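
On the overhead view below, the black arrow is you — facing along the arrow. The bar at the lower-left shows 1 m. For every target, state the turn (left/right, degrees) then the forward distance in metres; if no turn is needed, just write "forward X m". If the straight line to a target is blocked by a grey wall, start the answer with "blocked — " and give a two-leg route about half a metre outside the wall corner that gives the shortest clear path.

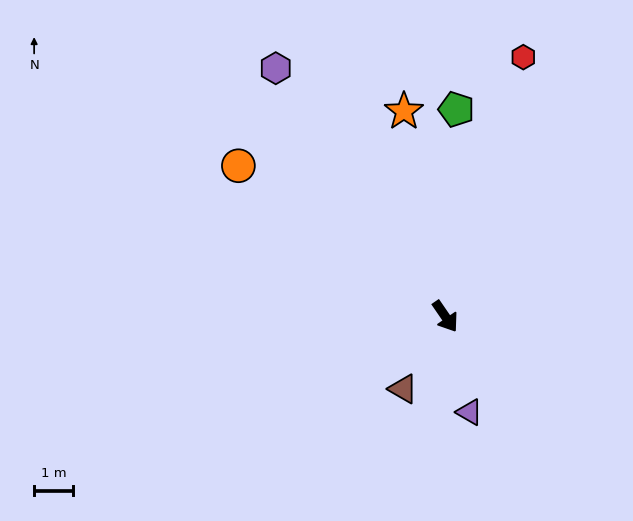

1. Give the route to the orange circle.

turn right 161°, forward 6.5 m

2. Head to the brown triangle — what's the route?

turn right 65°, forward 2.1 m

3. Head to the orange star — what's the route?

turn left 157°, forward 5.3 m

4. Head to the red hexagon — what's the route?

turn left 129°, forward 6.9 m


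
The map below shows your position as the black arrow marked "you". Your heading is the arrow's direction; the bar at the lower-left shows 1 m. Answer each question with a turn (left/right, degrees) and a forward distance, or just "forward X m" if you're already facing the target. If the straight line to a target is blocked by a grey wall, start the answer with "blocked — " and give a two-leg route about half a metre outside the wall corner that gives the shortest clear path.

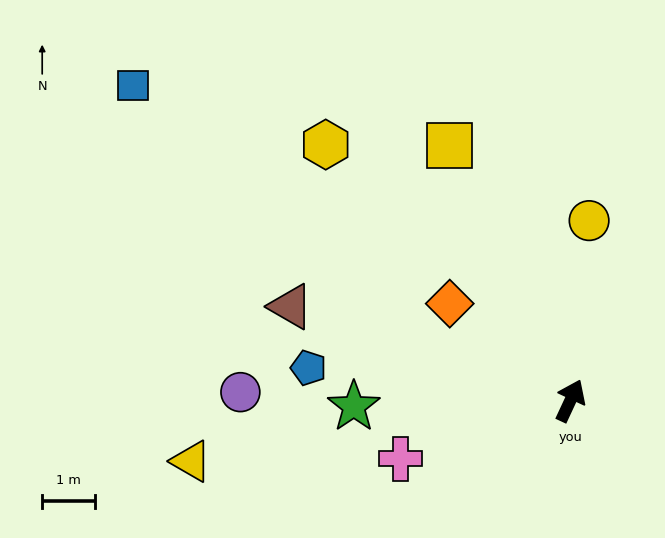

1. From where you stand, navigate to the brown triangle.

turn left 96°, forward 5.5 m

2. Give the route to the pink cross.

turn left 134°, forward 3.4 m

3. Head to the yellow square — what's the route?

turn left 50°, forward 5.3 m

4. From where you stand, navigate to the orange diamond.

turn left 76°, forward 2.9 m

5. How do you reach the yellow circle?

turn left 19°, forward 3.4 m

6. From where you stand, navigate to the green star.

turn left 117°, forward 4.1 m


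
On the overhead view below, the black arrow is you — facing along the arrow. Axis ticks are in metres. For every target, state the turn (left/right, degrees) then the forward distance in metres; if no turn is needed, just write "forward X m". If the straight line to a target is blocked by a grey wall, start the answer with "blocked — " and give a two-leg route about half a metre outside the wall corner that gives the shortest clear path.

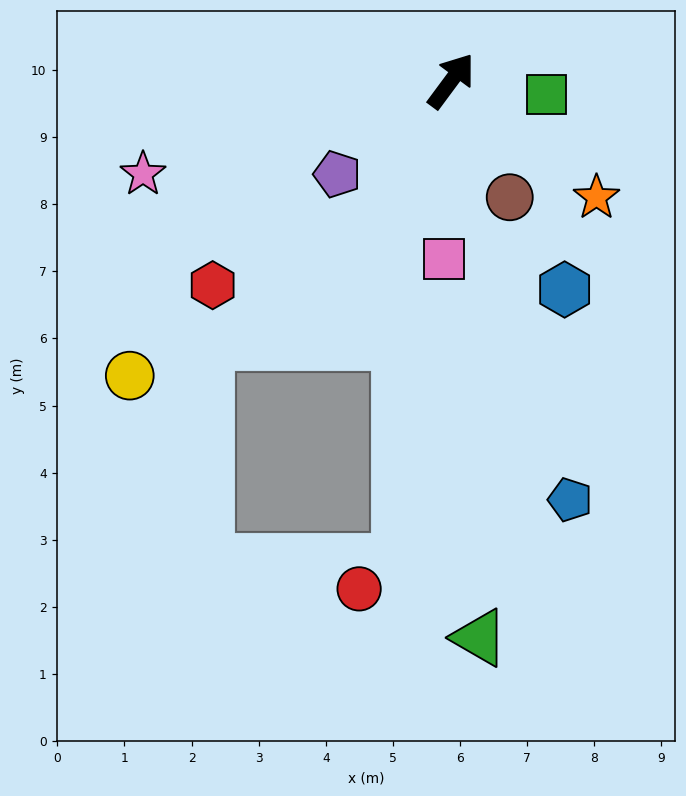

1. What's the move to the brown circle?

turn right 117°, forward 1.9 m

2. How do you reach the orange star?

turn right 92°, forward 2.8 m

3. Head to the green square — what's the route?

turn right 61°, forward 1.4 m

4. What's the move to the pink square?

turn right 146°, forward 2.7 m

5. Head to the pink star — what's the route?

turn left 143°, forward 4.8 m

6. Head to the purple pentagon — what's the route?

turn left 166°, forward 2.2 m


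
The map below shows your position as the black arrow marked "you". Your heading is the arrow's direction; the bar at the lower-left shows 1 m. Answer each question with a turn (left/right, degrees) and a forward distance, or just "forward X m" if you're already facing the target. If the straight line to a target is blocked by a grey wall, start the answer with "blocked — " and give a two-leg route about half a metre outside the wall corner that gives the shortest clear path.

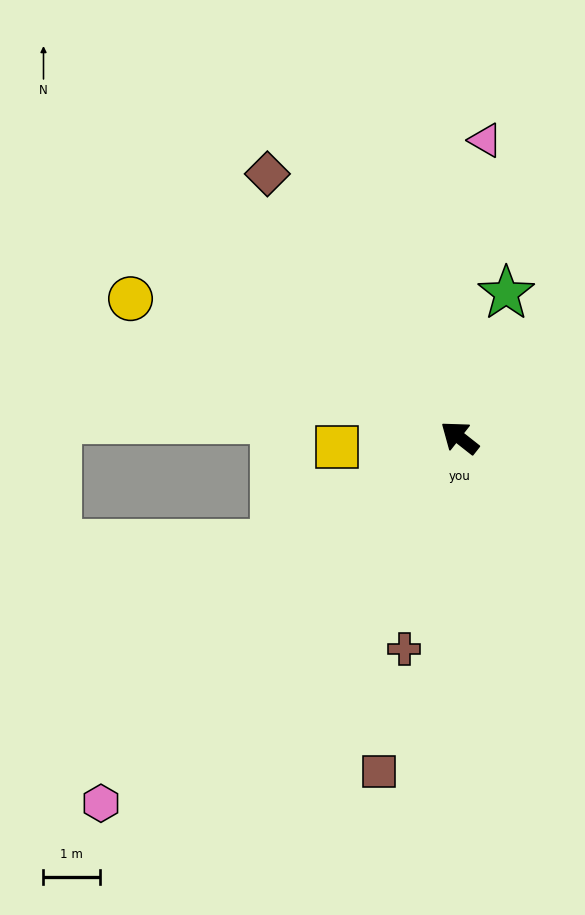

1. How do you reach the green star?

turn right 70°, forward 2.7 m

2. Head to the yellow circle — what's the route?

turn left 15°, forward 6.3 m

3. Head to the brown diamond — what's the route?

turn right 16°, forward 5.8 m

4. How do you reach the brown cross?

turn left 114°, forward 3.9 m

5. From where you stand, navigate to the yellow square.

turn left 43°, forward 2.2 m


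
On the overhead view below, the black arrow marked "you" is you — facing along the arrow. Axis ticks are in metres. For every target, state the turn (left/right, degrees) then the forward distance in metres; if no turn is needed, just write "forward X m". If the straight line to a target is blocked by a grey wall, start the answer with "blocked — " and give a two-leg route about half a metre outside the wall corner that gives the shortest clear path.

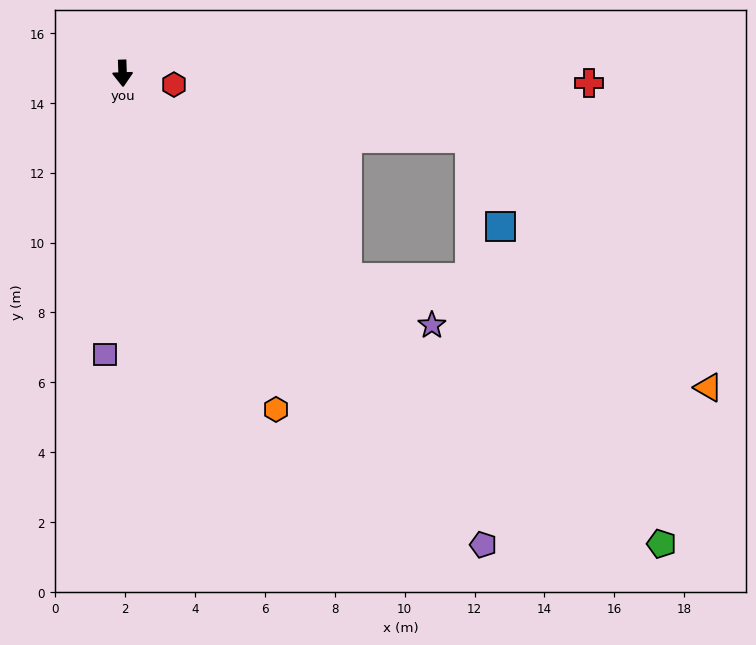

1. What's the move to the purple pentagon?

turn left 35°, forward 17.0 m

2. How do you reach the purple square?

turn right 6°, forward 8.1 m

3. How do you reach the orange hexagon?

turn left 23°, forward 10.6 m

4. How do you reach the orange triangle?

blocked — turn left 46°, forward 8.7 m, then turn left 25°, forward 10.8 m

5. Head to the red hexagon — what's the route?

turn left 76°, forward 1.5 m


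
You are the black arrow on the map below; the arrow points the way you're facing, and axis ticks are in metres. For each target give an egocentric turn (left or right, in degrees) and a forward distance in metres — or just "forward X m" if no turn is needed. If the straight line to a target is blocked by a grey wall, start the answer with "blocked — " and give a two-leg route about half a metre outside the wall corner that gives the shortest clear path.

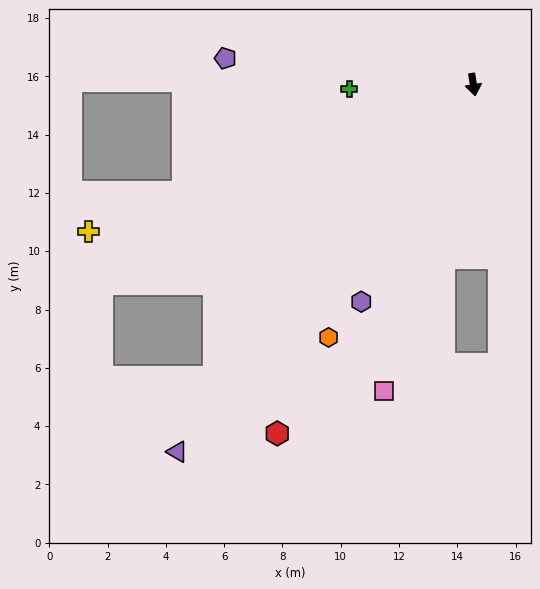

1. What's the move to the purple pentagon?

turn right 105°, forward 8.6 m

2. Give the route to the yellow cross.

turn right 78°, forward 14.2 m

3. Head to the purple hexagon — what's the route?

turn right 36°, forward 8.4 m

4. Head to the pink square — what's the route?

turn right 25°, forward 11.0 m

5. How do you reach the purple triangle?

turn right 48°, forward 16.2 m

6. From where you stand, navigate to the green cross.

turn right 97°, forward 4.3 m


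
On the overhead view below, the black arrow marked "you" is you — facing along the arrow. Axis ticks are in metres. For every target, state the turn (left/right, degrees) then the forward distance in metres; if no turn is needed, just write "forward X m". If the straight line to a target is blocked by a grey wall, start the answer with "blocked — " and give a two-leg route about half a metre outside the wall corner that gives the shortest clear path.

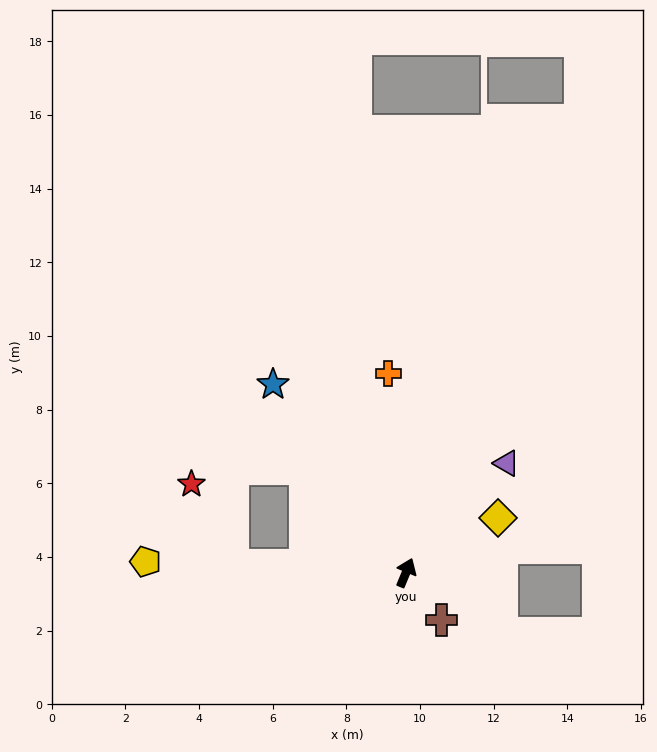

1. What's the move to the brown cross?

turn right 121°, forward 1.6 m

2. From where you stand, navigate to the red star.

blocked — turn left 110°, forward 4.7 m, then turn right 60°, forward 2.4 m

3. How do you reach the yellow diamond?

turn right 37°, forward 2.9 m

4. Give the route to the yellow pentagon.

turn left 110°, forward 7.1 m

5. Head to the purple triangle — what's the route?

turn right 20°, forward 4.0 m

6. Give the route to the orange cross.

turn left 28°, forward 5.4 m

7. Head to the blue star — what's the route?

turn left 58°, forward 6.3 m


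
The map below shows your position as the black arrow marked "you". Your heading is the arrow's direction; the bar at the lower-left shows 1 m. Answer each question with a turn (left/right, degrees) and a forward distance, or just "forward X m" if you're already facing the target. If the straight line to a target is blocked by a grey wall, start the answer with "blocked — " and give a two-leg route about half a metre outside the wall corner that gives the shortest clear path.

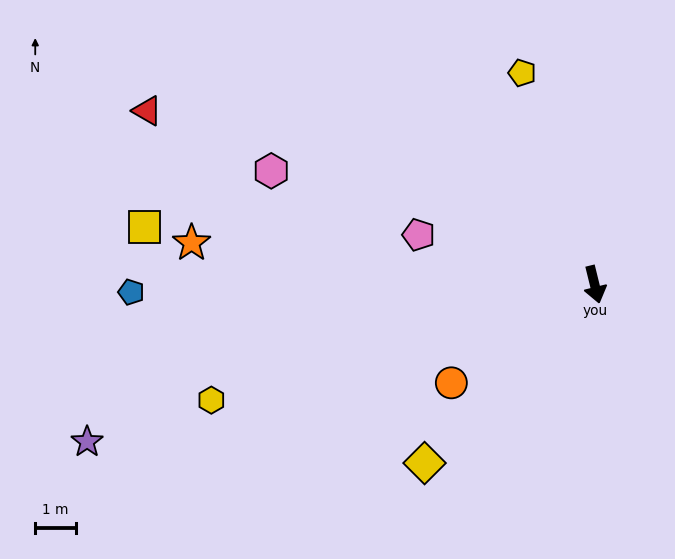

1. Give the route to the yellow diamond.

turn right 57°, forward 6.1 m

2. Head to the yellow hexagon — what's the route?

turn right 87°, forward 9.9 m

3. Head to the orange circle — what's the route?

turn right 69°, forward 4.3 m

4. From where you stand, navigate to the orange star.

turn right 110°, forward 10.0 m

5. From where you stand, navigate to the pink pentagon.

turn right 120°, forward 4.5 m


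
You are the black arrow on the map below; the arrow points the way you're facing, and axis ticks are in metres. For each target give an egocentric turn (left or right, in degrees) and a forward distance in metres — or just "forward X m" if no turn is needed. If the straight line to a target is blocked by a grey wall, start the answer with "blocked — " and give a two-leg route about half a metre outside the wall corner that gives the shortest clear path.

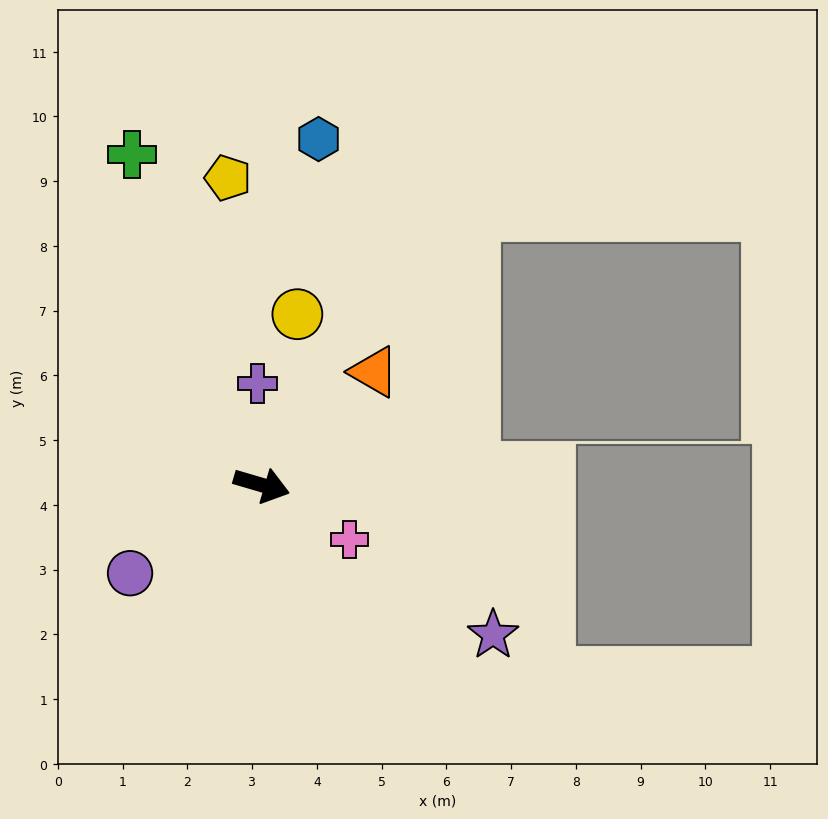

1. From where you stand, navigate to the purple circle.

turn right 130°, forward 2.4 m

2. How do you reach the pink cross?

turn right 15°, forward 1.6 m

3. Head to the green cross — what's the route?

turn left 128°, forward 5.5 m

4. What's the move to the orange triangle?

turn left 62°, forward 2.5 m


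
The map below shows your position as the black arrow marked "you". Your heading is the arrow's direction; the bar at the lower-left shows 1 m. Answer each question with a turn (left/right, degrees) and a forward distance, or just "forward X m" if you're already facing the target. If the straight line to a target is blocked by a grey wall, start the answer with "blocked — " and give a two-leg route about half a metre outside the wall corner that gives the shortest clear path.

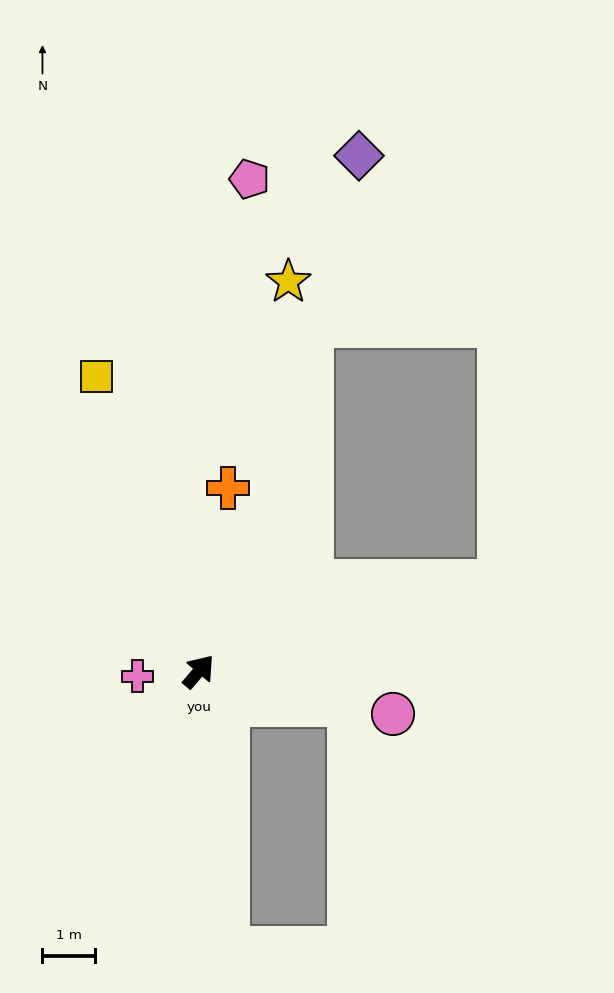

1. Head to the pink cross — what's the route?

turn left 135°, forward 1.2 m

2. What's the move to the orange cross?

turn left 31°, forward 3.5 m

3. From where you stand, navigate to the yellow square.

turn left 60°, forward 5.9 m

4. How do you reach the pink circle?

turn right 62°, forward 3.8 m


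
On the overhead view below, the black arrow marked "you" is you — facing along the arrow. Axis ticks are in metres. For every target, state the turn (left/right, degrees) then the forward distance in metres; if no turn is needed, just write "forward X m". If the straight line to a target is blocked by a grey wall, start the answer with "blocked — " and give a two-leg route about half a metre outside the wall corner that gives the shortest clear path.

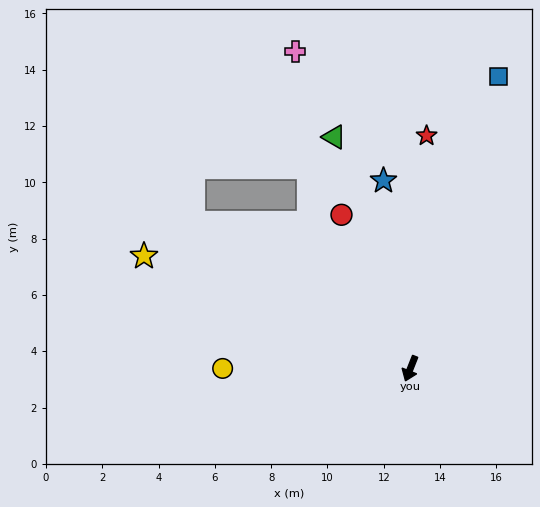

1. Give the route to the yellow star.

turn right 91°, forward 10.3 m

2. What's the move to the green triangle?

turn right 140°, forward 8.7 m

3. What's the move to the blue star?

turn right 150°, forward 6.7 m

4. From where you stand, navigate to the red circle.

turn right 134°, forward 6.0 m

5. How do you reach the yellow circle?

turn right 68°, forward 6.7 m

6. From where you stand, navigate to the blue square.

turn right 175°, forward 10.8 m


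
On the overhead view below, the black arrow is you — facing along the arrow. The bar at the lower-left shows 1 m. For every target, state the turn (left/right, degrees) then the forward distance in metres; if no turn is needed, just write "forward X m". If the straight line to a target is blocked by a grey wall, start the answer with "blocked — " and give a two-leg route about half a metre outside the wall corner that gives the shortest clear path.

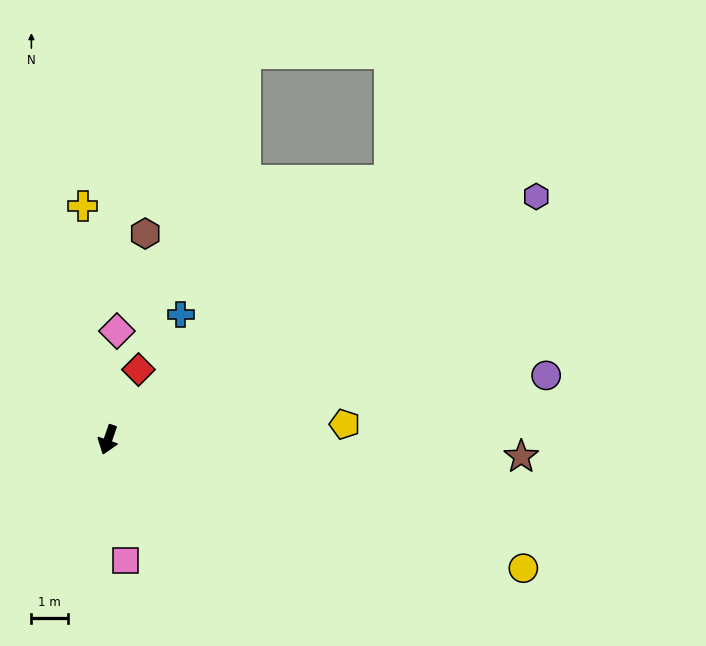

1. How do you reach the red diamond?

turn left 176°, forward 2.1 m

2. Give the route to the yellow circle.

turn left 92°, forward 11.9 m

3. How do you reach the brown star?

turn left 107°, forward 11.3 m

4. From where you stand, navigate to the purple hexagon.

turn left 139°, forward 13.5 m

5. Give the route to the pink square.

turn left 27°, forward 3.3 m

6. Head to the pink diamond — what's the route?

turn right 166°, forward 3.0 m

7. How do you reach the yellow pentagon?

turn left 113°, forward 6.5 m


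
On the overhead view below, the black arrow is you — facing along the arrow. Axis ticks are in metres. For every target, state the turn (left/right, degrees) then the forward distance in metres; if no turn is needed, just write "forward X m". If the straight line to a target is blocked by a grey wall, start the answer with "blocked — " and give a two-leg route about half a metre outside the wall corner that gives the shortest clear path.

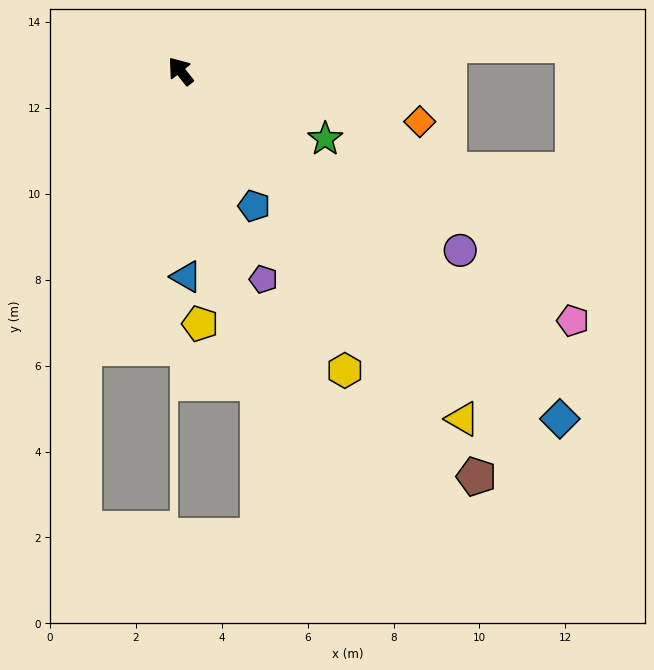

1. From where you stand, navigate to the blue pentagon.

turn left 170°, forward 3.6 m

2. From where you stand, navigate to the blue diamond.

turn right 171°, forward 12.0 m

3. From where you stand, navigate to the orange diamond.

turn right 140°, forward 5.7 m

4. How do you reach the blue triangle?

turn left 143°, forward 4.8 m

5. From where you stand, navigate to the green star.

turn right 154°, forward 3.7 m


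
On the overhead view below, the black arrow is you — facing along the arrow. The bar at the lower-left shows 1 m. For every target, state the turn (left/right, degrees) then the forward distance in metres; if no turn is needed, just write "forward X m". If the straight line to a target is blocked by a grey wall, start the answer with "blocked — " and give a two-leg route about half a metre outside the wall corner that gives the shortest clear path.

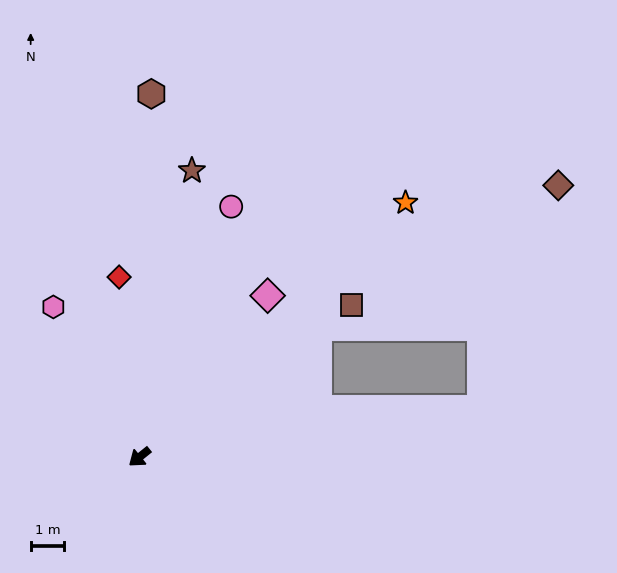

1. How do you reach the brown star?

turn right 139°, forward 8.7 m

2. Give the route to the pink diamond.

turn right 167°, forward 6.1 m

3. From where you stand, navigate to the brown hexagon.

turn right 131°, forward 10.8 m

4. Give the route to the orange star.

turn right 175°, forward 11.0 m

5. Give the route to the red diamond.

turn right 122°, forward 5.4 m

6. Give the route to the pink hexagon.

turn right 99°, forward 5.2 m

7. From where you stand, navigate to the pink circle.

turn right 149°, forward 8.0 m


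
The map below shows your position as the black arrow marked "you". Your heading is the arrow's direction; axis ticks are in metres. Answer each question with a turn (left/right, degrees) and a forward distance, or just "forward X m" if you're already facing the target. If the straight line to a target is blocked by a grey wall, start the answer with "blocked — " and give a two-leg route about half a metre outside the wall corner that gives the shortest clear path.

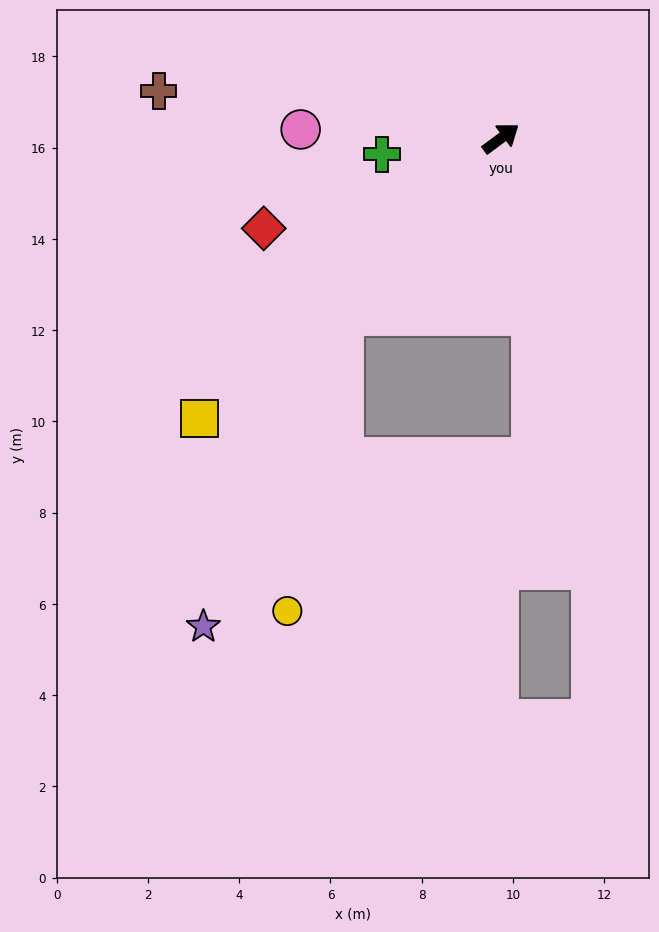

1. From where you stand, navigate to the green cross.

turn left 151°, forward 2.6 m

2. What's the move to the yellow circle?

blocked — turn right 168°, forward 5.2 m, then turn left 30°, forward 6.6 m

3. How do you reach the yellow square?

turn right 174°, forward 9.0 m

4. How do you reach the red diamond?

turn left 164°, forward 5.6 m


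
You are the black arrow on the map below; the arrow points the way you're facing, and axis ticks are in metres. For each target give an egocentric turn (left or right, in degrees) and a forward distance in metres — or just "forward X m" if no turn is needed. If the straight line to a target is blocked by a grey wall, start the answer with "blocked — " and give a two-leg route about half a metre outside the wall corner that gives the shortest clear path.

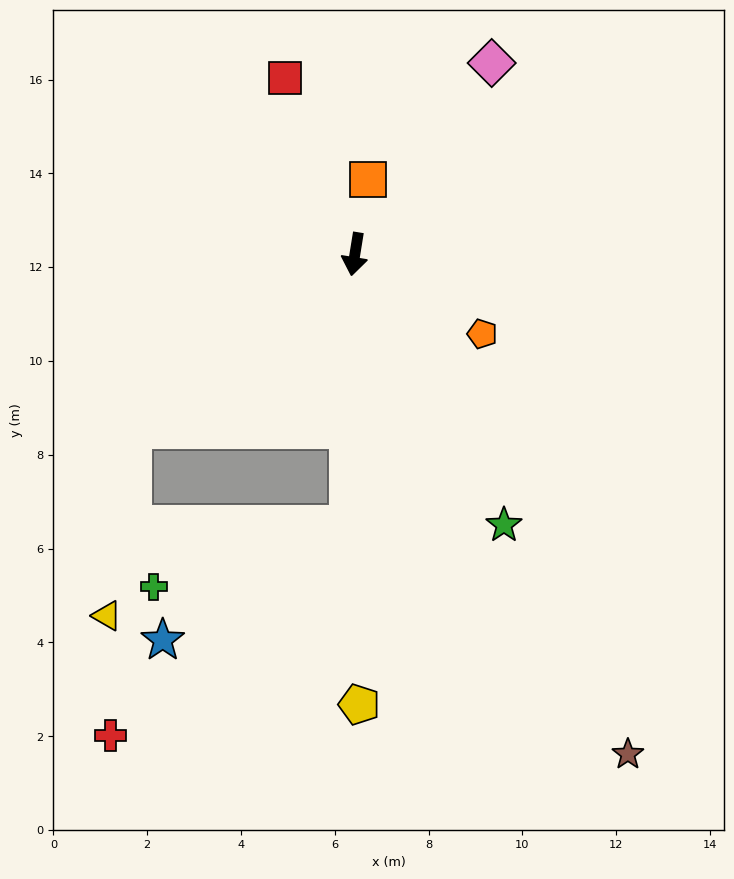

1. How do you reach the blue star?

blocked — turn left 8°, forward 5.8 m, then turn right 57°, forward 4.7 m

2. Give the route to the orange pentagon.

turn left 67°, forward 3.2 m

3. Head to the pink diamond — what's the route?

turn left 154°, forward 5.0 m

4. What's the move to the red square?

turn right 149°, forward 4.0 m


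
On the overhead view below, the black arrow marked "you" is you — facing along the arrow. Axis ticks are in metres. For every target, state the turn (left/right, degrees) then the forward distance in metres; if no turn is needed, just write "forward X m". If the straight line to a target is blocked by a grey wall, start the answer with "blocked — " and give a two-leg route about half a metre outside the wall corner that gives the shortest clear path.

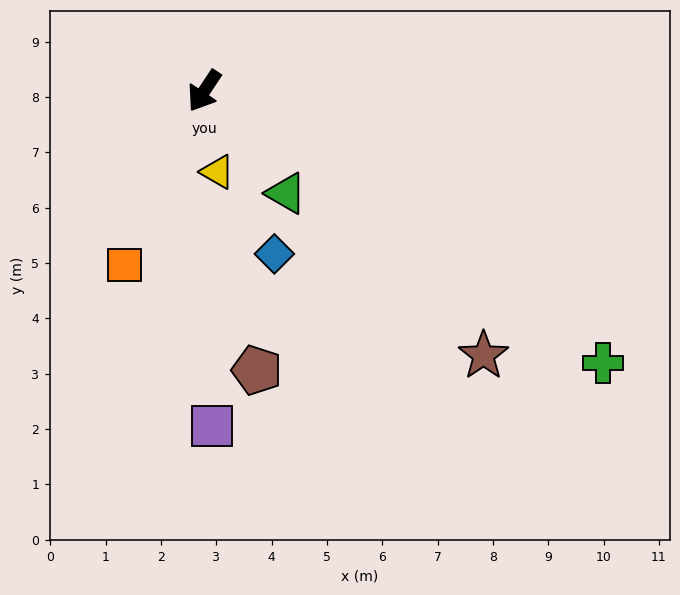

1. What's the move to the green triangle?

turn left 72°, forward 2.4 m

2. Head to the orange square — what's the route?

turn left 9°, forward 3.5 m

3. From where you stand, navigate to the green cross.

turn left 89°, forward 8.7 m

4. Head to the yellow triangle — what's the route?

turn left 43°, forward 1.5 m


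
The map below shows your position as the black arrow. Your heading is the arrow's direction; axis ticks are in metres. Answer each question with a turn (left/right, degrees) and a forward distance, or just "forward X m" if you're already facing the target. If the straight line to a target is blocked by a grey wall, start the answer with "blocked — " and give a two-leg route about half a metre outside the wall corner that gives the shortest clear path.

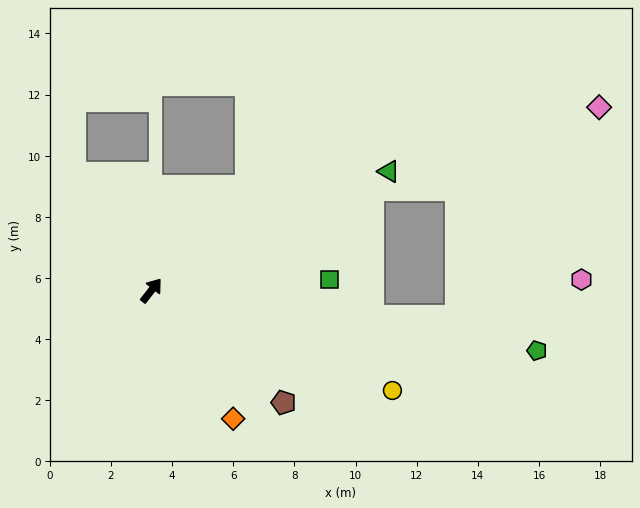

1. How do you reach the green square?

turn right 48°, forward 5.8 m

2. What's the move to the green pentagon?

turn right 61°, forward 12.8 m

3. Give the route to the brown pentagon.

turn right 92°, forward 5.7 m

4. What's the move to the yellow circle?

turn right 75°, forward 8.5 m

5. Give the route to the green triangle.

turn right 25°, forward 8.7 m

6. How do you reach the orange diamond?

turn right 109°, forward 5.0 m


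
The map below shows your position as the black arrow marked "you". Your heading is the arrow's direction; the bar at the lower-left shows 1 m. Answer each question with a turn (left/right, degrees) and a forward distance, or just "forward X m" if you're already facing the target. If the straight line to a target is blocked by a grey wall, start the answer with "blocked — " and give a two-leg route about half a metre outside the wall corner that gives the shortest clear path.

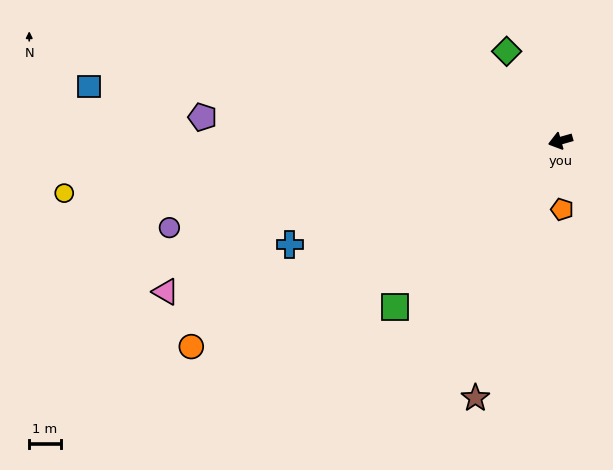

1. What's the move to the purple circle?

turn right 3°, forward 12.8 m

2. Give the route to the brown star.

turn left 56°, forward 8.6 m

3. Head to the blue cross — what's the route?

turn left 5°, forward 9.2 m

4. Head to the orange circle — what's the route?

turn left 13°, forward 13.5 m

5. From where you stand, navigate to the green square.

turn left 29°, forward 7.5 m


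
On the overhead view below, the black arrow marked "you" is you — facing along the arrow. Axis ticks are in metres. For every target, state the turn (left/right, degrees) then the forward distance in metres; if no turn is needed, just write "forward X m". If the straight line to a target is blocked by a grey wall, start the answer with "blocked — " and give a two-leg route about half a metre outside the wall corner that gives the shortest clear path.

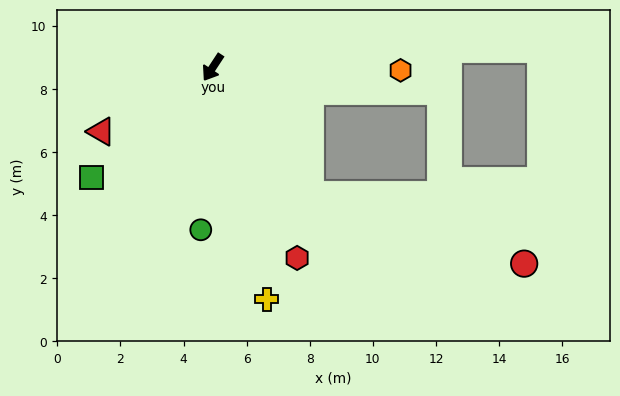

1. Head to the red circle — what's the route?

blocked — turn left 71°, forward 5.1 m, then turn left 34°, forward 7.1 m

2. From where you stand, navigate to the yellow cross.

turn left 46°, forward 7.5 m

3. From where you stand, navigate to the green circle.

turn left 29°, forward 5.2 m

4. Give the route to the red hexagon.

turn left 57°, forward 6.6 m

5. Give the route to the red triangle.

turn right 27°, forward 4.1 m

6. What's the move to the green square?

turn right 14°, forward 5.2 m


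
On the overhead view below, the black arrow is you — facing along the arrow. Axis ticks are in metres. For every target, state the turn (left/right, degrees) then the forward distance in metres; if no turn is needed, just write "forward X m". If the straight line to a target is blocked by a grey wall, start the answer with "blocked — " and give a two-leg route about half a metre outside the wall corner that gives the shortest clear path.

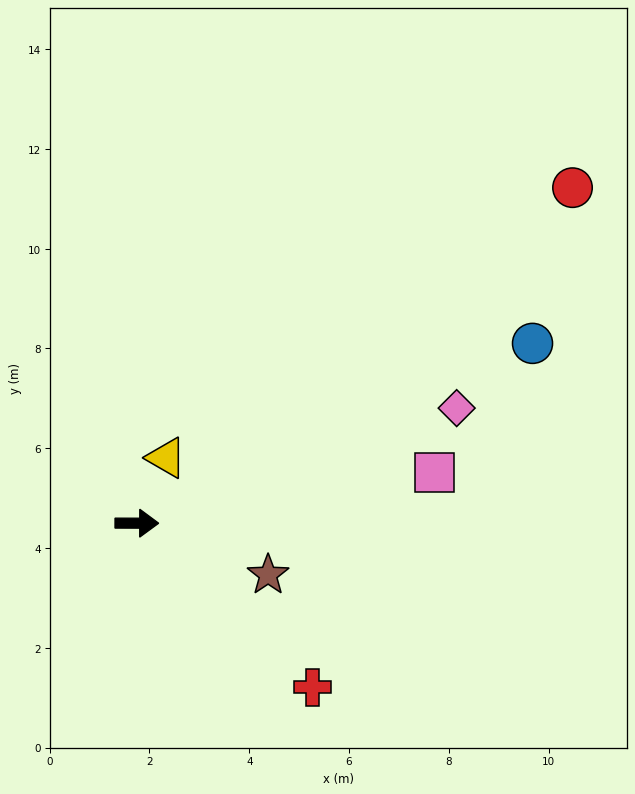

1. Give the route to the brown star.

turn right 21°, forward 2.8 m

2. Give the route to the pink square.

turn left 10°, forward 6.0 m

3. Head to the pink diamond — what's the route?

turn left 20°, forward 6.8 m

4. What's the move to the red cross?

turn right 43°, forward 4.8 m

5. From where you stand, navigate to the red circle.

turn left 38°, forward 11.0 m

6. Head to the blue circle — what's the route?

turn left 25°, forward 8.7 m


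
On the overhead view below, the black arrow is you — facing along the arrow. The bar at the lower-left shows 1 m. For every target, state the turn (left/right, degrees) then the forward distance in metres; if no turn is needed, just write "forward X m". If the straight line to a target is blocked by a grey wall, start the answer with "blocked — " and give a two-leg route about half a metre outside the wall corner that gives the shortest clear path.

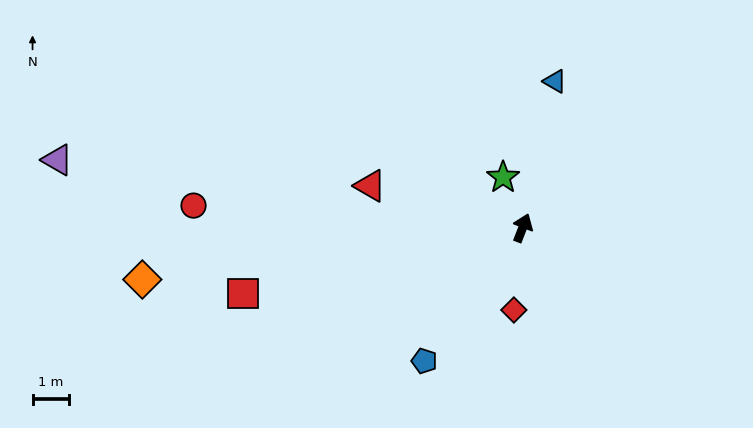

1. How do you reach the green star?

turn left 42°, forward 1.5 m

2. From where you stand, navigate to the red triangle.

turn left 96°, forward 4.3 m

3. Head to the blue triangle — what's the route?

turn left 9°, forward 4.1 m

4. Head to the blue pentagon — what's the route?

turn left 165°, forward 4.5 m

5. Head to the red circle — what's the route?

turn left 107°, forward 9.0 m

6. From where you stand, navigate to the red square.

turn left 124°, forward 7.8 m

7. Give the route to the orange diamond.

turn left 119°, forward 10.5 m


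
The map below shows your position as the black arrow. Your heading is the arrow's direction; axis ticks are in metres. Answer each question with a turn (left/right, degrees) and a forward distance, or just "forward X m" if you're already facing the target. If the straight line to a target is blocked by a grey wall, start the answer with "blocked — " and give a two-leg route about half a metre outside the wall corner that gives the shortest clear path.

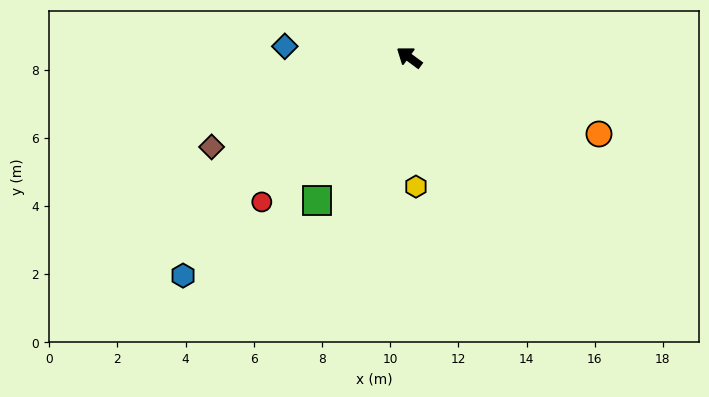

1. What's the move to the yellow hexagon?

turn left 129°, forward 3.8 m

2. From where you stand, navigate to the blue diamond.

turn left 31°, forward 3.7 m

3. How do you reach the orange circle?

turn right 166°, forward 6.0 m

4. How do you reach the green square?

turn left 94°, forward 5.0 m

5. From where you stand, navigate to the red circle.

turn left 81°, forward 6.1 m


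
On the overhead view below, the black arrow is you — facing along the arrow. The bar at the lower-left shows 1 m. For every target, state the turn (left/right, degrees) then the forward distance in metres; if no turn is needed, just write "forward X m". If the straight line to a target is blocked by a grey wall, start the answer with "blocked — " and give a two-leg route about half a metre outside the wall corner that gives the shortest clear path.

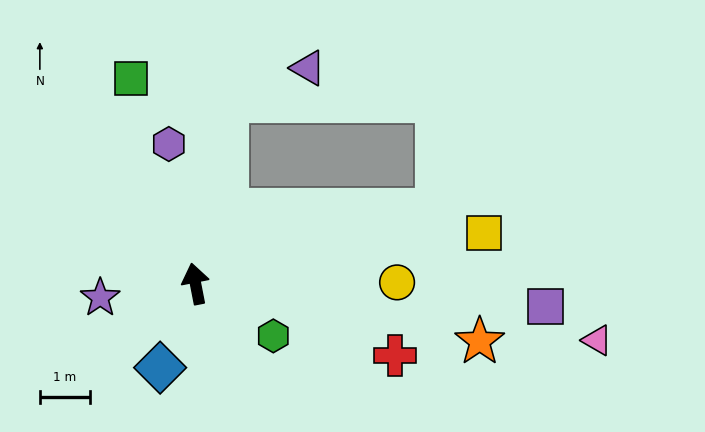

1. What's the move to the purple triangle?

blocked — turn right 21°, forward 3.7 m, then turn right 58°, forward 1.7 m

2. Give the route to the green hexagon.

turn right 135°, forward 1.9 m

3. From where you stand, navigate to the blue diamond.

turn left 146°, forward 1.8 m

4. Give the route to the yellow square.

turn right 91°, forward 5.8 m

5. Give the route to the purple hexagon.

forward 2.8 m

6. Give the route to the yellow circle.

turn right 101°, forward 4.0 m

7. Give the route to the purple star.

turn left 87°, forward 1.9 m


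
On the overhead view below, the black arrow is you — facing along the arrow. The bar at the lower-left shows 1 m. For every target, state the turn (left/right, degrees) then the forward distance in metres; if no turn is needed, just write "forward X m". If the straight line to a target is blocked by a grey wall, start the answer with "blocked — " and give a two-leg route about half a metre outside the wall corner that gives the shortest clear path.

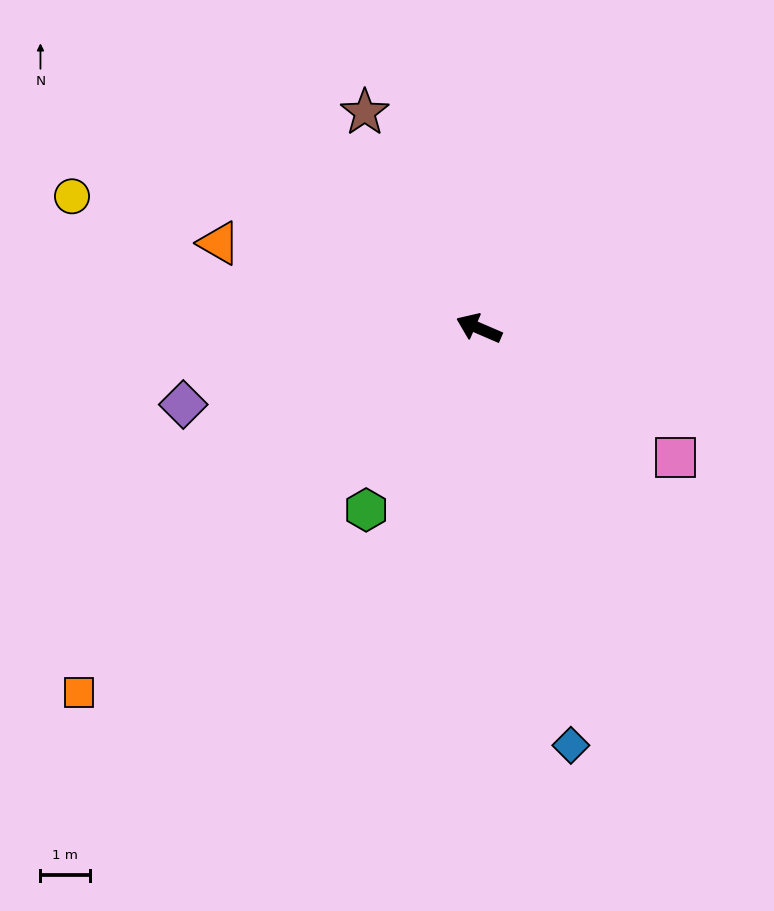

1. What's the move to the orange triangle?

turn left 5°, forward 5.5 m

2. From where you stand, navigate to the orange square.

turn left 66°, forward 10.9 m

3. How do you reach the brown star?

turn right 39°, forward 4.9 m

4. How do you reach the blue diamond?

turn left 126°, forward 8.6 m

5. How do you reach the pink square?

turn left 170°, forward 4.8 m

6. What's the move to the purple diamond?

turn left 38°, forward 6.2 m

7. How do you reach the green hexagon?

turn left 82°, forward 4.3 m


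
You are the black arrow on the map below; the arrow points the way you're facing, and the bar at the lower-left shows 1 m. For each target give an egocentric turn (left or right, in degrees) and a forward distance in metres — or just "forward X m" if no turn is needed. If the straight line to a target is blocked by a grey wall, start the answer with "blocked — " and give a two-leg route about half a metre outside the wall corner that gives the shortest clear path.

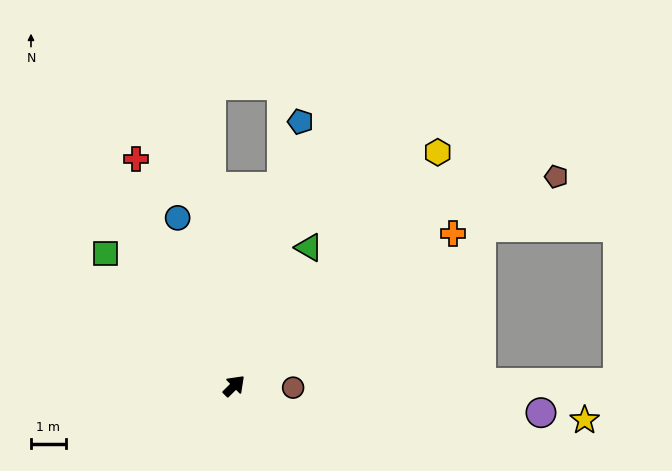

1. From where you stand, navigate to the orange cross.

turn right 10°, forward 7.6 m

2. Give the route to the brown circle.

turn right 46°, forward 1.7 m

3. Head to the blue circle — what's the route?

turn left 64°, forward 5.1 m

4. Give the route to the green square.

turn left 89°, forward 5.3 m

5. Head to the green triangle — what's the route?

turn left 17°, forward 4.5 m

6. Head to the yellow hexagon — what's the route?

turn left 4°, forward 8.9 m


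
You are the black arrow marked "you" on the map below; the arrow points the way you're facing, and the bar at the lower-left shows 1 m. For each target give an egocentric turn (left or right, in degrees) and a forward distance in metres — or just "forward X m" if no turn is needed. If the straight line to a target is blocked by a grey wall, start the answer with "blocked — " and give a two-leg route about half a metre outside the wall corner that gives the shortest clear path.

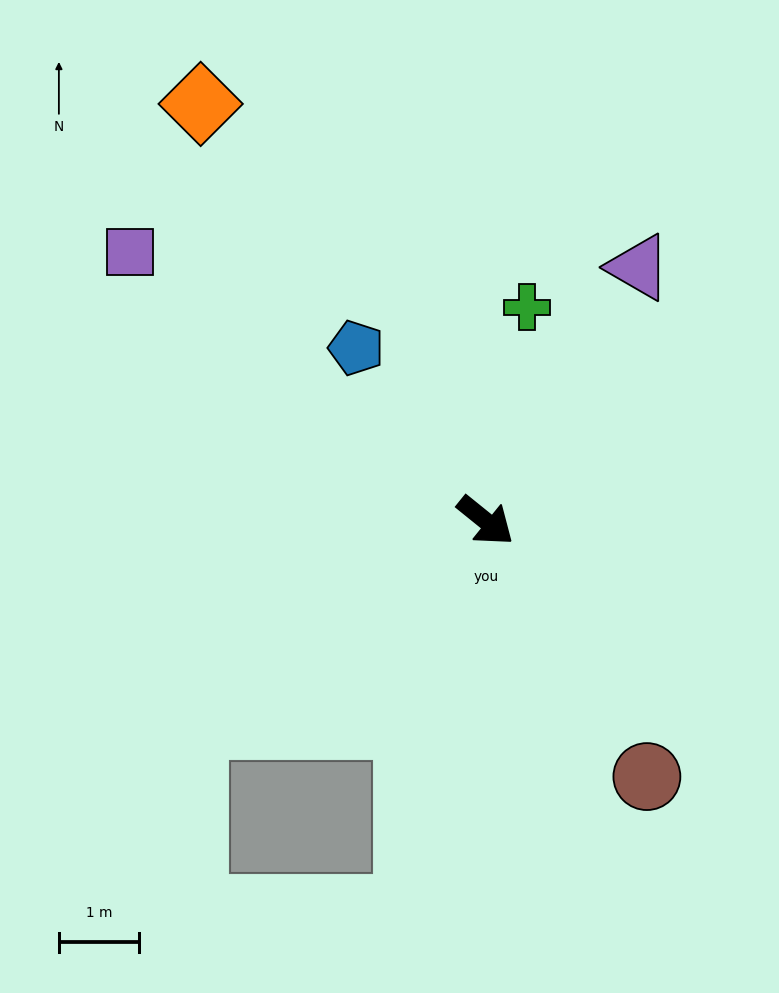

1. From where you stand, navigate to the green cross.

turn left 118°, forward 2.7 m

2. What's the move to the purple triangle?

turn left 98°, forward 3.7 m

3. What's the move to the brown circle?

turn right 19°, forward 3.8 m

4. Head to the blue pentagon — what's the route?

turn left 166°, forward 2.7 m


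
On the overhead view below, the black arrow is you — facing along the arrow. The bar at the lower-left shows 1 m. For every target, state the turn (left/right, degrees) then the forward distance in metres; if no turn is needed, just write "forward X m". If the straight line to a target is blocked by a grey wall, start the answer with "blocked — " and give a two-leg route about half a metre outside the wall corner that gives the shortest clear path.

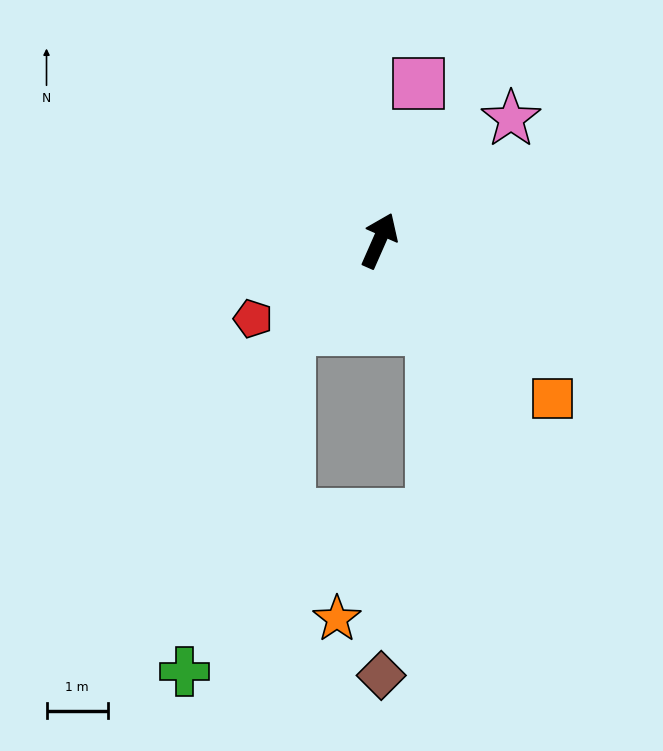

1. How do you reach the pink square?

turn left 10°, forward 2.6 m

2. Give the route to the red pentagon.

turn left 146°, forward 2.4 m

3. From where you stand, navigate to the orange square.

turn right 109°, forward 3.8 m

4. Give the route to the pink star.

turn right 24°, forward 2.9 m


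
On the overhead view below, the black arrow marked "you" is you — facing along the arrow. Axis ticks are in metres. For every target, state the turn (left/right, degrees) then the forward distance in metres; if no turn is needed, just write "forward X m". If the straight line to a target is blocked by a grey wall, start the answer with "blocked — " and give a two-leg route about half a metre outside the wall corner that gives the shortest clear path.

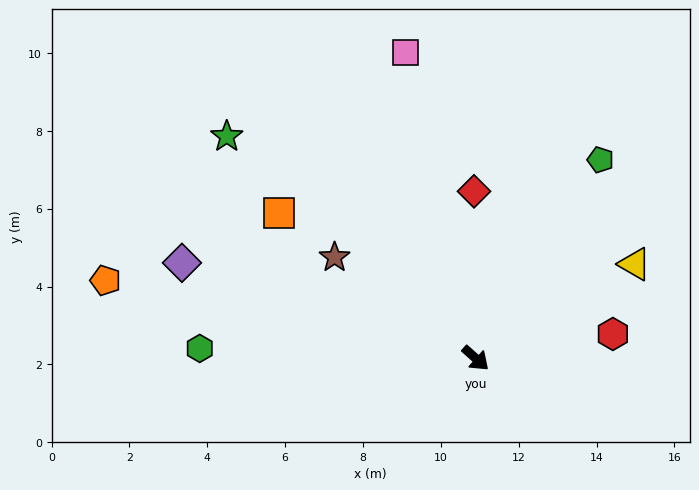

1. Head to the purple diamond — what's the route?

turn right 156°, forward 7.9 m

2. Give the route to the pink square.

turn left 145°, forward 8.1 m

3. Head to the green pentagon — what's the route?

turn left 100°, forward 6.0 m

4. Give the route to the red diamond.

turn left 132°, forward 4.3 m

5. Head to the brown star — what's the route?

turn right 174°, forward 4.5 m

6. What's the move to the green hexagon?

turn right 140°, forward 7.1 m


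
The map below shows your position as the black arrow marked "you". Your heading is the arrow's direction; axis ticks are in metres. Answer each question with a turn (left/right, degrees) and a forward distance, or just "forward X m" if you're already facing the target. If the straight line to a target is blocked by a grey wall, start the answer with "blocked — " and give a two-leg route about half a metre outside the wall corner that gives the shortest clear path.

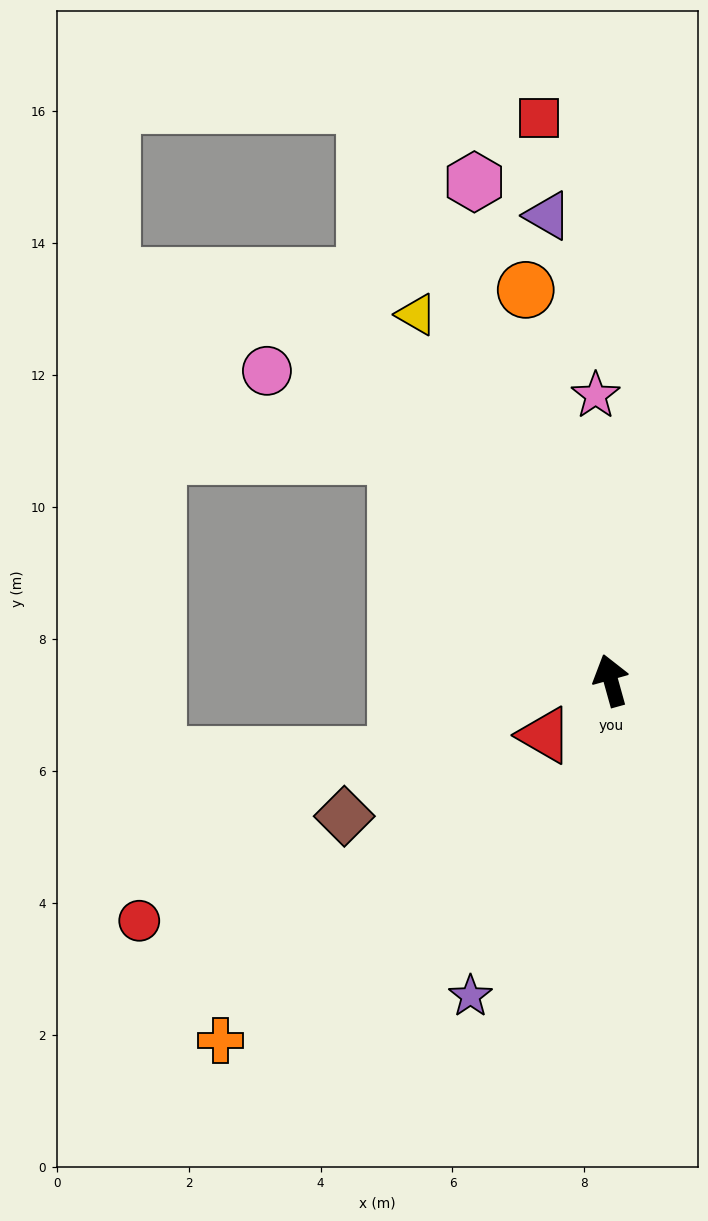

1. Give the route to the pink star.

turn right 13°, forward 4.3 m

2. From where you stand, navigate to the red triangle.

turn left 114°, forward 1.3 m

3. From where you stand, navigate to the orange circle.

turn right 3°, forward 6.1 m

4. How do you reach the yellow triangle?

turn left 12°, forward 6.3 m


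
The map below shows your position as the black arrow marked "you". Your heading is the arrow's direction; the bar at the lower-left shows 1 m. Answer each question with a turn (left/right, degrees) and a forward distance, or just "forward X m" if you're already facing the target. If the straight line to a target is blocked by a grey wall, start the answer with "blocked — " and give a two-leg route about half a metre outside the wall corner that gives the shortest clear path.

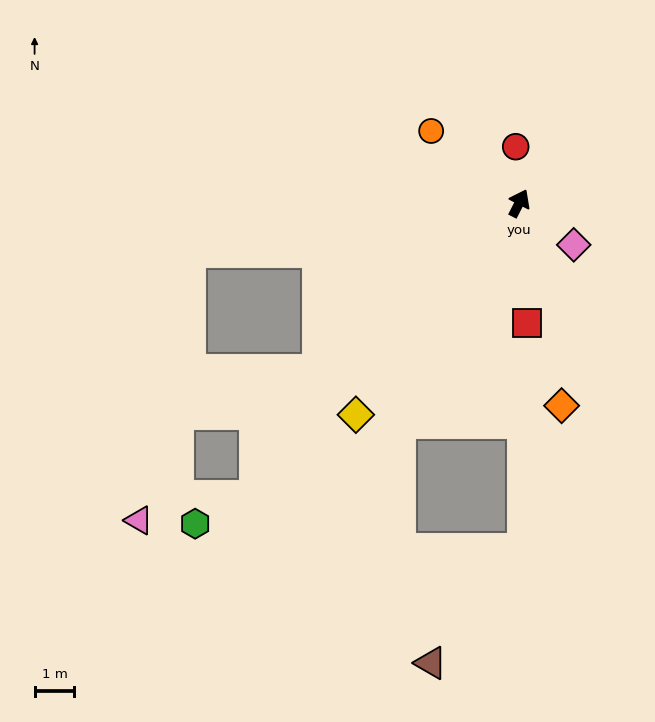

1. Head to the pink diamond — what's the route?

turn right 100°, forward 1.7 m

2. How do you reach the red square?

turn right 149°, forward 3.0 m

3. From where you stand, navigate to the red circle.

turn left 31°, forward 1.4 m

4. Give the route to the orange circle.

turn left 78°, forward 2.9 m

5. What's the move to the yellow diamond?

turn left 169°, forward 6.7 m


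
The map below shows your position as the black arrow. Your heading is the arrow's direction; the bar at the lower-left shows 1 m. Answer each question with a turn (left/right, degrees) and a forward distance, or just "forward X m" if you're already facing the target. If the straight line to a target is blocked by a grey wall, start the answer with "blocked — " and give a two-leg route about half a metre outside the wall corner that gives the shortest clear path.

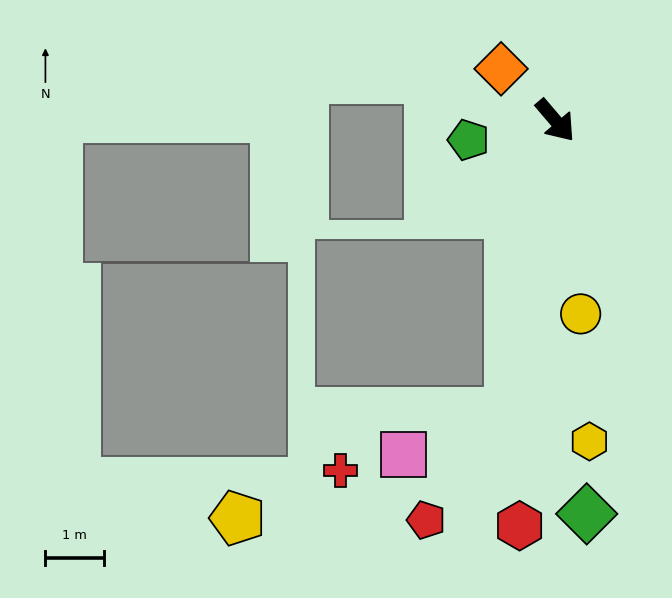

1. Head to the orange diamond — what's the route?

turn right 174°, forward 1.3 m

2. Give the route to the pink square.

blocked — turn right 49°, forward 5.0 m, then turn right 59°, forward 2.0 m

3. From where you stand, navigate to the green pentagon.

turn right 118°, forward 1.5 m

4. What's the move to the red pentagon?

blocked — turn right 49°, forward 5.0 m, then turn right 29°, forward 2.3 m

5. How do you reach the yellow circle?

turn right 33°, forward 3.3 m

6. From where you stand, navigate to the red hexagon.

turn right 45°, forward 7.0 m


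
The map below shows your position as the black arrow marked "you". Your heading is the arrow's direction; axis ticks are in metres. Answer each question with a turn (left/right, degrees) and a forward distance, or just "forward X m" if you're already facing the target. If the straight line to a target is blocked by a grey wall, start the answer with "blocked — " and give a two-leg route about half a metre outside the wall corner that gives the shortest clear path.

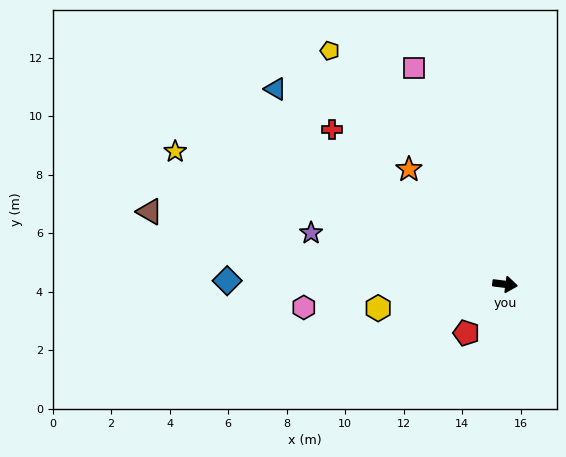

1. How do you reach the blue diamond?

turn right 174°, forward 9.5 m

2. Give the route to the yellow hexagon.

turn right 162°, forward 4.4 m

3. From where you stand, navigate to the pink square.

turn left 120°, forward 8.0 m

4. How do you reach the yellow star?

turn left 165°, forward 12.2 m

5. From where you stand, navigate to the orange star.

turn left 137°, forward 5.1 m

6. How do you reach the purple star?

turn left 172°, forward 6.9 m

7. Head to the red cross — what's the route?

turn left 145°, forward 7.9 m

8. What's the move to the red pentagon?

turn right 121°, forward 2.1 m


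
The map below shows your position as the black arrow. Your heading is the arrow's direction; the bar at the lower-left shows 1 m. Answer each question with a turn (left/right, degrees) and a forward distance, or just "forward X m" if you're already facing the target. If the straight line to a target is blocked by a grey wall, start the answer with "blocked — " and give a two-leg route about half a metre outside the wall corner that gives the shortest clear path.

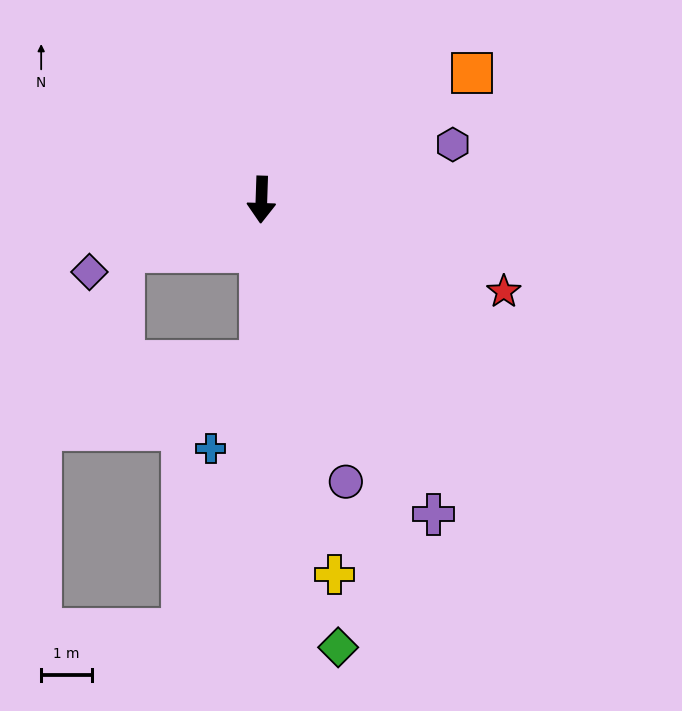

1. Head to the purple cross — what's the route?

turn left 31°, forward 7.1 m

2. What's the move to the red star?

turn left 71°, forward 5.1 m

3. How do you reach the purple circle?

turn left 19°, forward 5.8 m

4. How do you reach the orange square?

turn left 123°, forward 4.9 m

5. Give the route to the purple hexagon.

turn left 108°, forward 3.9 m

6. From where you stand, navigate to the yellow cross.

turn left 13°, forward 7.6 m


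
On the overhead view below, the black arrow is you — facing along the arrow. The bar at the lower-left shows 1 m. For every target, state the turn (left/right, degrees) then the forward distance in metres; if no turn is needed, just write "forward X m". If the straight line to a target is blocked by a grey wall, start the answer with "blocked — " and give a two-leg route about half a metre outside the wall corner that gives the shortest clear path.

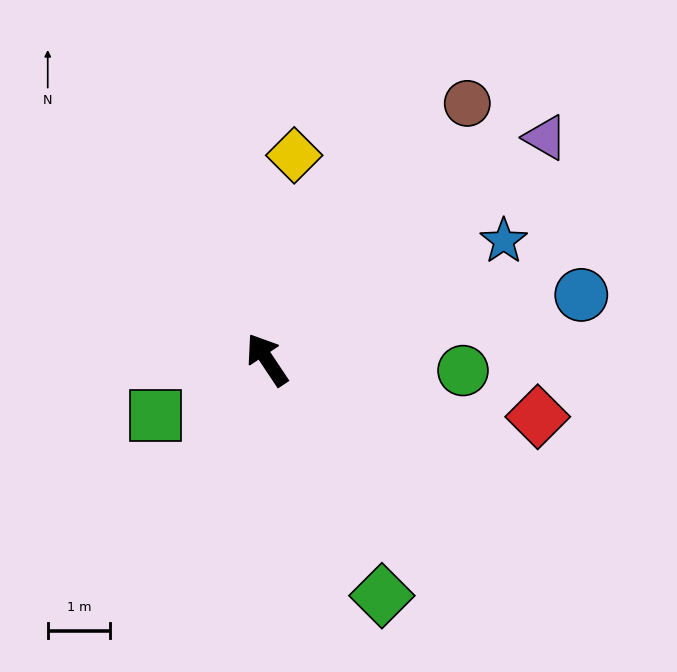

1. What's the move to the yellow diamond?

turn right 41°, forward 3.3 m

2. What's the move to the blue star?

turn right 97°, forward 4.2 m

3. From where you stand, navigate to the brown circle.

turn right 72°, forward 5.2 m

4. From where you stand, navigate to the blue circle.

turn right 112°, forward 5.1 m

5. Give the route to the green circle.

turn right 127°, forward 3.1 m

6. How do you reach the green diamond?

turn left 172°, forward 4.2 m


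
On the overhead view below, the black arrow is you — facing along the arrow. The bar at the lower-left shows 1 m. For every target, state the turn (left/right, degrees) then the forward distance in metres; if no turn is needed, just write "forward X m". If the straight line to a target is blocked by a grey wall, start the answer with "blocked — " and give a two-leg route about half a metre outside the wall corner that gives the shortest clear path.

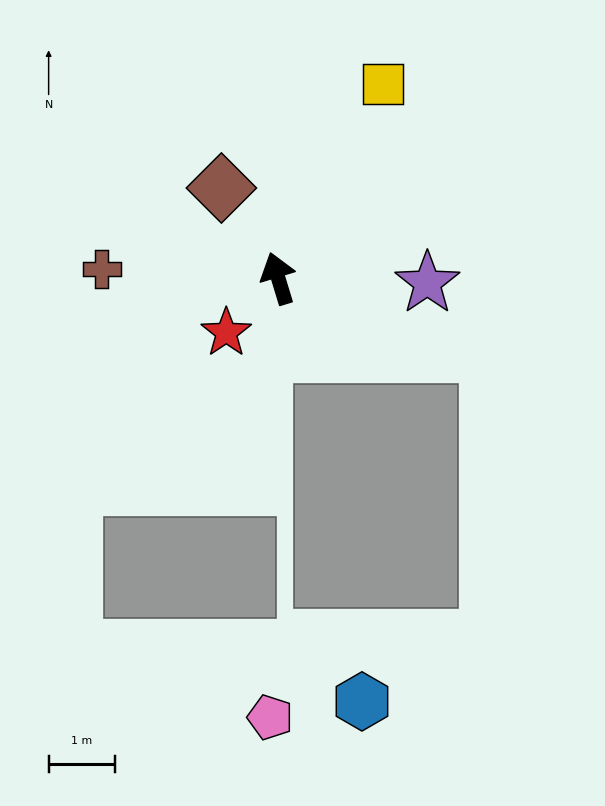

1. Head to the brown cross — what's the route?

turn left 70°, forward 2.7 m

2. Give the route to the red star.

turn left 119°, forward 1.1 m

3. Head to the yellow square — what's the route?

turn right 45°, forward 3.3 m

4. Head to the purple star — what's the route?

turn right 109°, forward 2.2 m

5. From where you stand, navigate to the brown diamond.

turn left 15°, forward 1.6 m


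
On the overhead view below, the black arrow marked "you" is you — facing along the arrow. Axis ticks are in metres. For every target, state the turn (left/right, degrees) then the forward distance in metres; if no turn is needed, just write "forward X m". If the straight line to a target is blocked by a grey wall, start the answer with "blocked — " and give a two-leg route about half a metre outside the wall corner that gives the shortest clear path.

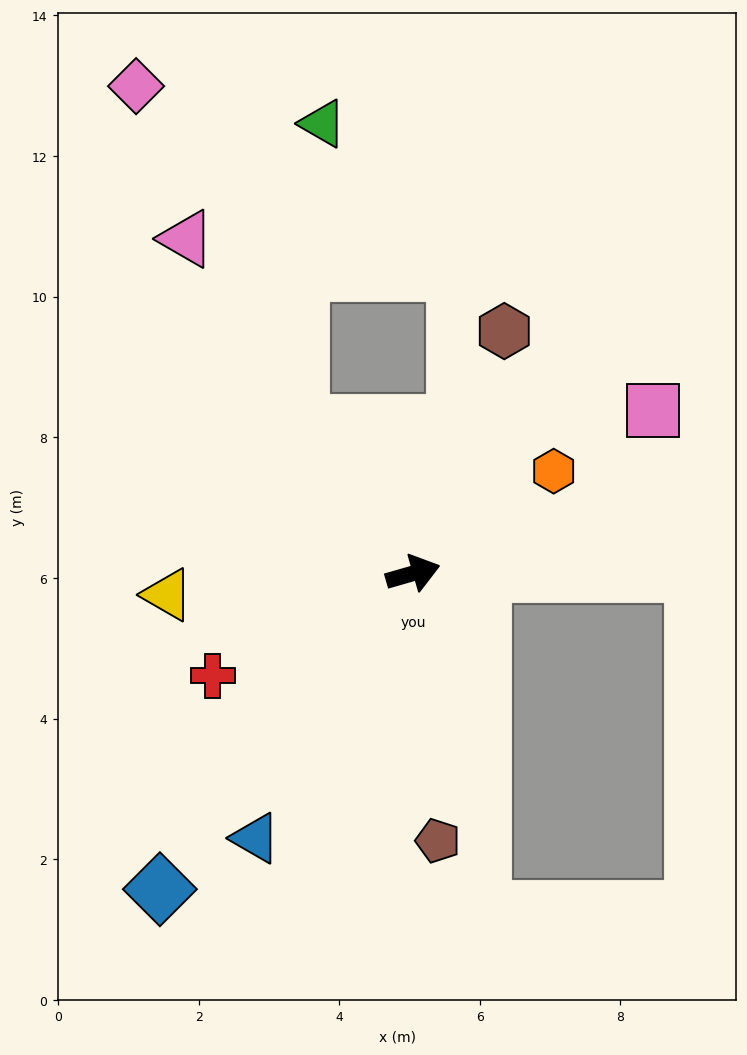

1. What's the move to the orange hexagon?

turn left 20°, forward 2.5 m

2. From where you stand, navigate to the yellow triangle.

turn left 169°, forward 3.5 m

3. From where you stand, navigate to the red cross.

turn right 169°, forward 3.2 m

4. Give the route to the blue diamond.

turn right 145°, forward 5.8 m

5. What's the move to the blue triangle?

turn right 137°, forward 4.4 m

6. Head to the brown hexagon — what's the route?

turn left 53°, forward 3.7 m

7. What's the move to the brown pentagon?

turn right 101°, forward 3.8 m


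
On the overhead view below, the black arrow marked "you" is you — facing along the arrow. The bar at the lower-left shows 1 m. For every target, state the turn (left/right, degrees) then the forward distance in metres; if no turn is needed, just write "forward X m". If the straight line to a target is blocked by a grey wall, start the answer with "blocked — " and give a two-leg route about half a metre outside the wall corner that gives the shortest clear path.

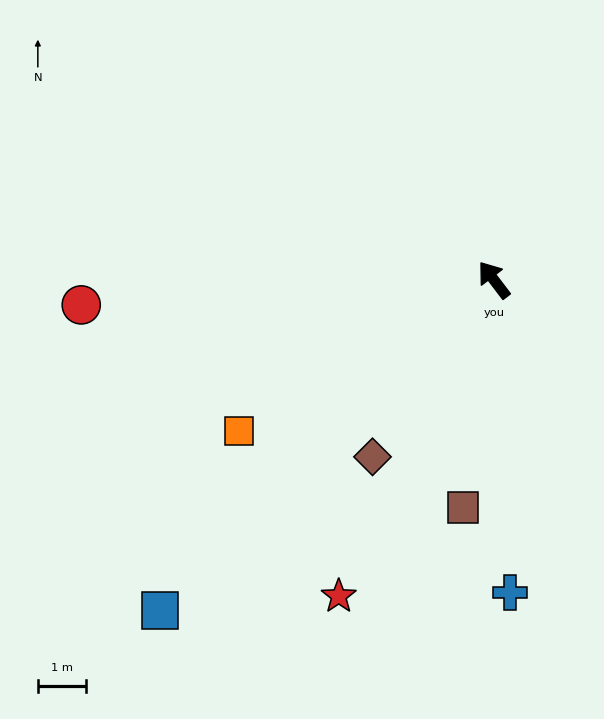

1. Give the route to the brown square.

turn left 135°, forward 4.8 m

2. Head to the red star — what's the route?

turn left 117°, forward 7.4 m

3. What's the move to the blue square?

turn left 97°, forward 9.8 m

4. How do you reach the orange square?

turn left 83°, forward 6.2 m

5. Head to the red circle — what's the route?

turn left 56°, forward 8.7 m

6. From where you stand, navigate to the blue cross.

turn left 146°, forward 6.6 m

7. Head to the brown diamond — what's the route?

turn left 108°, forward 4.5 m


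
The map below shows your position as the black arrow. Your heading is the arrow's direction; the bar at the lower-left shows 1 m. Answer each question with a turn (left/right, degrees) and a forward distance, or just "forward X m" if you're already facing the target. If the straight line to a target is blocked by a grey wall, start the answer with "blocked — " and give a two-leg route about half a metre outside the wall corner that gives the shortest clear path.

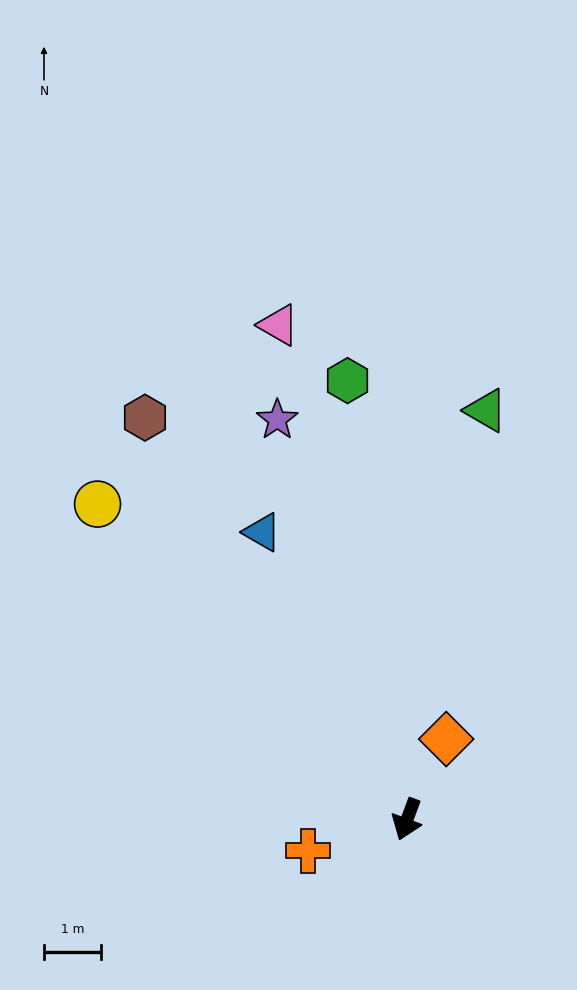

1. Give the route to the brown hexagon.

turn right 126°, forward 8.4 m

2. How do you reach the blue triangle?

turn right 133°, forward 5.6 m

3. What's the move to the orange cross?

turn right 52°, forward 1.8 m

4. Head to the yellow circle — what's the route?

turn right 115°, forward 7.7 m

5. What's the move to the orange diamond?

turn left 174°, forward 1.6 m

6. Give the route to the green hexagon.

turn right 152°, forward 7.8 m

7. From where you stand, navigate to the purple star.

turn right 142°, forward 7.4 m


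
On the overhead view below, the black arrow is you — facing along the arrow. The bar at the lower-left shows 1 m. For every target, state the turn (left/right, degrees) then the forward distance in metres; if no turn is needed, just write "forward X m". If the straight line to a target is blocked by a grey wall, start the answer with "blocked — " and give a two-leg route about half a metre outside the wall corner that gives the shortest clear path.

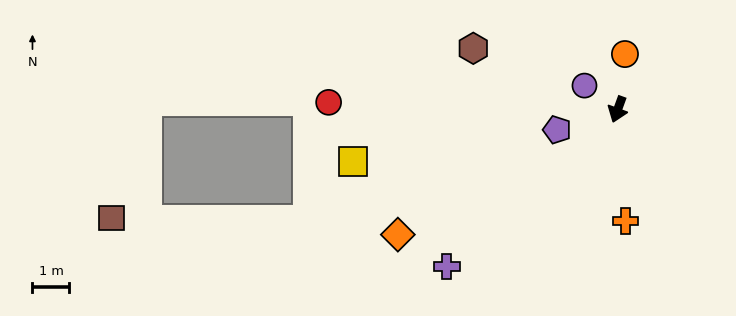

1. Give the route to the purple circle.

turn right 106°, forward 1.1 m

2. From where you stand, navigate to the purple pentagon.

turn right 51°, forward 1.7 m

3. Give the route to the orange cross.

turn left 24°, forward 3.0 m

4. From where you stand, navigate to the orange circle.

turn right 167°, forward 1.5 m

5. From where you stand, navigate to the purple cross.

turn right 27°, forward 6.3 m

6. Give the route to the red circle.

turn right 71°, forward 7.8 m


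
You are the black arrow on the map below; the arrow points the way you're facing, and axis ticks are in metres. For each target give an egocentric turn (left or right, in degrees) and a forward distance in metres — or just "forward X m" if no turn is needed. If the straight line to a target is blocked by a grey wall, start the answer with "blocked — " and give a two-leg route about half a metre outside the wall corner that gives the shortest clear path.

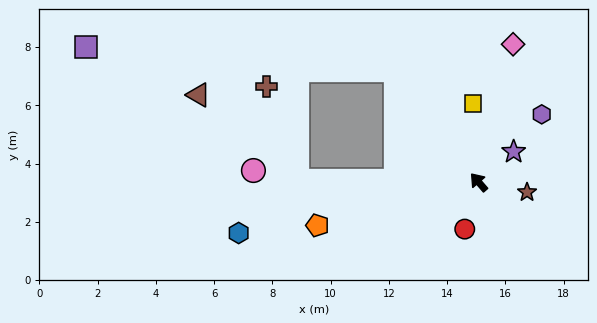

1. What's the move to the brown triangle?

blocked — turn left 49°, forward 6.2 m, then turn right 41°, forward 4.5 m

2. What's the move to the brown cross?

blocked — turn left 49°, forward 6.2 m, then turn right 72°, forward 3.4 m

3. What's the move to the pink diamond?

turn right 55°, forward 4.9 m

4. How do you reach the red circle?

turn left 123°, forward 1.7 m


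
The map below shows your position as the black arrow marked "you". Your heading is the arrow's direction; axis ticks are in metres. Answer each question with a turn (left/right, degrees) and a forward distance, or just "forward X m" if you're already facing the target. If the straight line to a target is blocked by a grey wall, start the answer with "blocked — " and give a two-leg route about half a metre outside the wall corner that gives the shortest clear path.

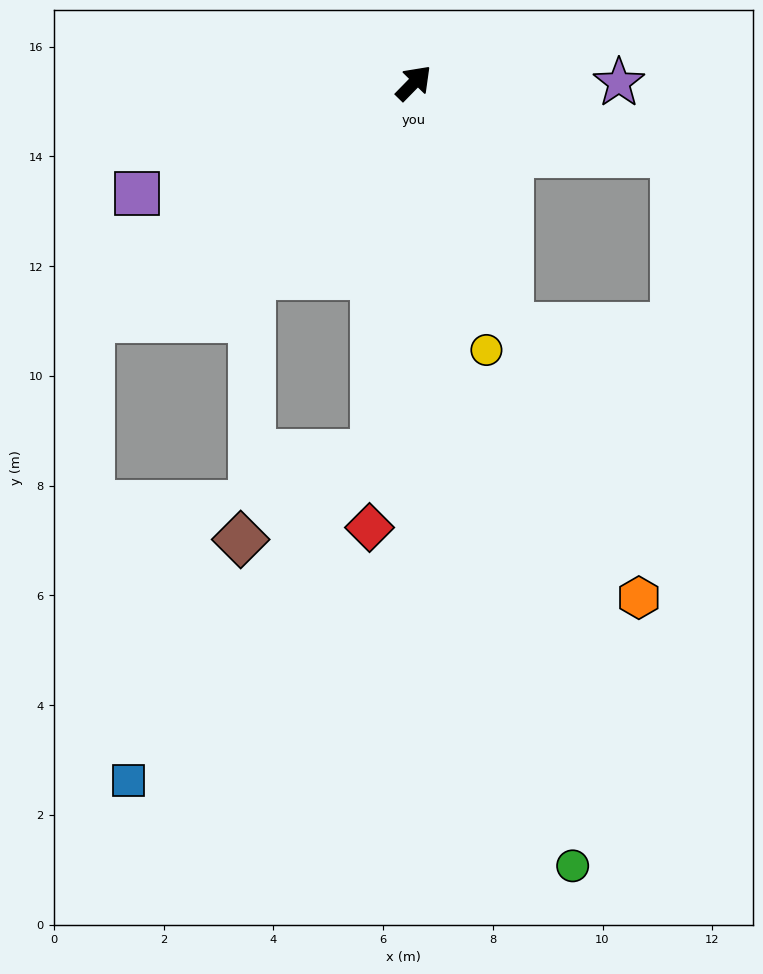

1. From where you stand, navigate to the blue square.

blocked — turn right 142°, forward 6.8 m, then turn right 30°, forward 7.5 m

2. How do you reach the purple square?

turn left 156°, forward 5.4 m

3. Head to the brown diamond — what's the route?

blocked — turn right 142°, forward 6.8 m, then turn right 51°, forward 2.9 m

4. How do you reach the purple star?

turn right 46°, forward 3.7 m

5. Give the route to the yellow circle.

turn right 120°, forward 5.0 m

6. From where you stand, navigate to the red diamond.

turn right 141°, forward 8.1 m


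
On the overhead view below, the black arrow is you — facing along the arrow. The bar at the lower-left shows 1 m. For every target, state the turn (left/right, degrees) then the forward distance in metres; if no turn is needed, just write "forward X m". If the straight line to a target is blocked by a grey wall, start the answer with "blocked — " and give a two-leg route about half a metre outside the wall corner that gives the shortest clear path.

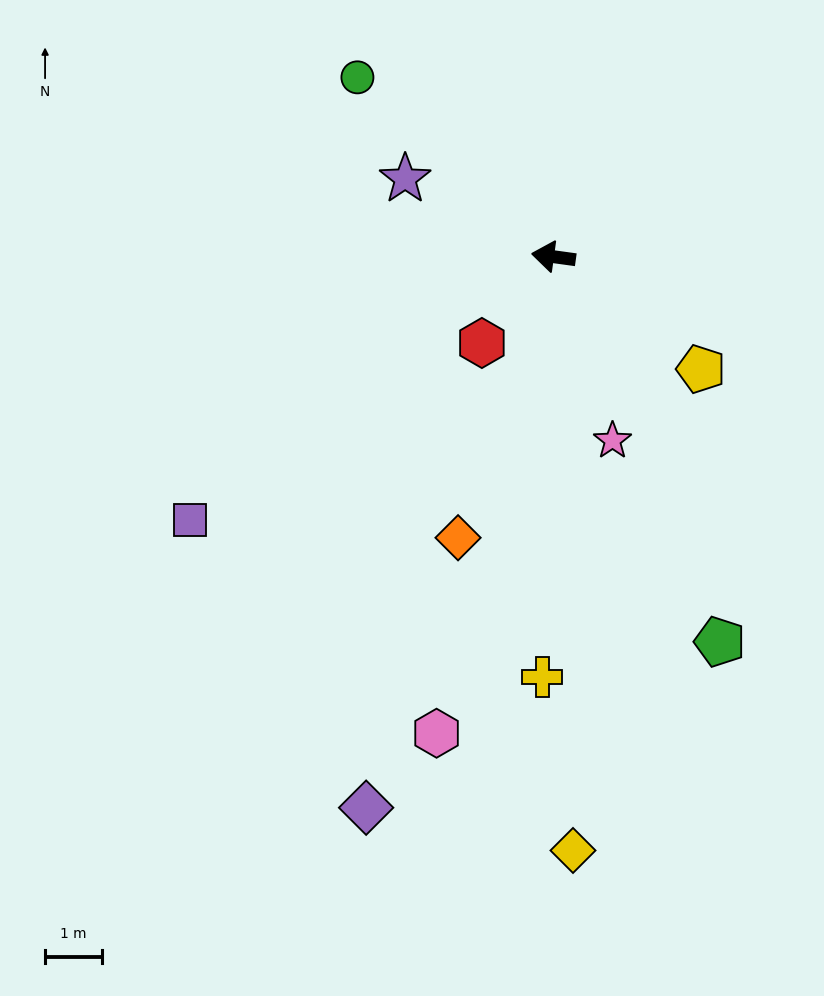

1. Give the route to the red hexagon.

turn left 58°, forward 2.0 m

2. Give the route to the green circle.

turn right 35°, forward 4.7 m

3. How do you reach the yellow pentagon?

turn left 151°, forward 3.3 m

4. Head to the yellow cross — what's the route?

turn left 96°, forward 7.4 m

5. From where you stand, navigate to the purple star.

turn right 20°, forward 3.0 m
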